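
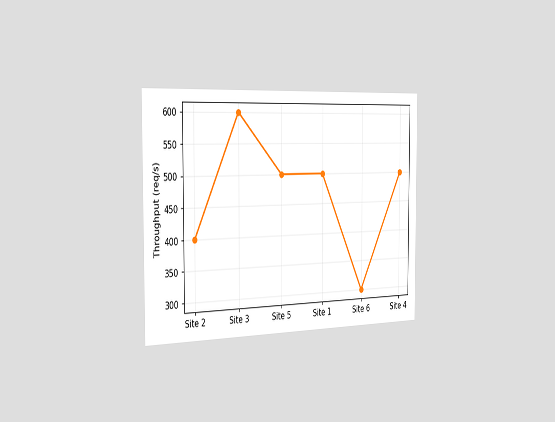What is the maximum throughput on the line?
The chart is viewed slightly from the left. The highest point is at Site 3, and reading across to the y-axis gives 600req/s.

600req/s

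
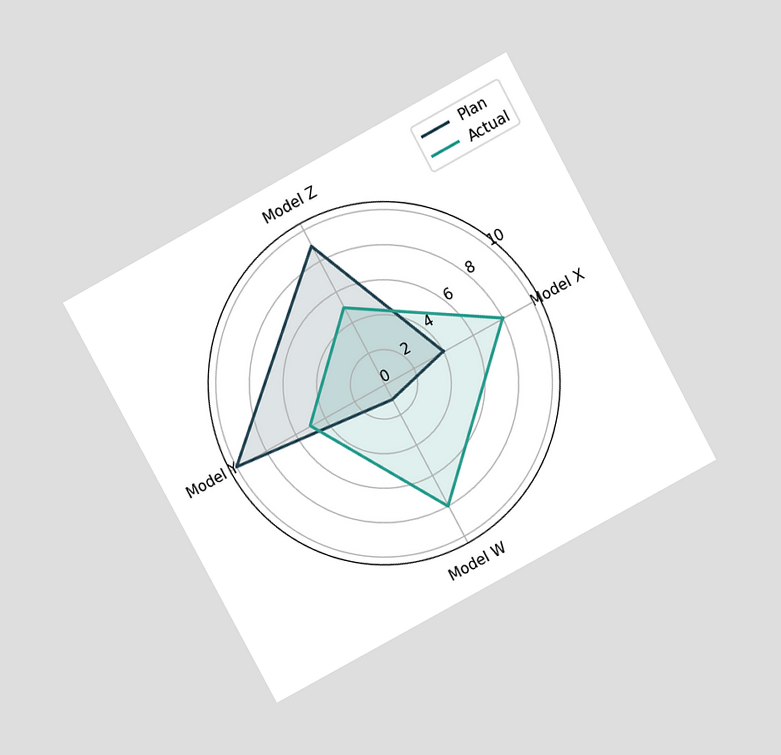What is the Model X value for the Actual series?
The chart is tilted about 28° counter-clockwise and viewed slightly from above. On the Model X axis, Actual reaches 8.

8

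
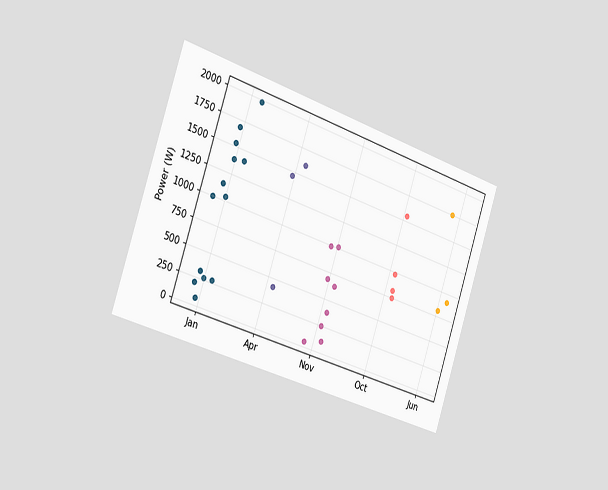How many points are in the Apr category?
3

The chart is tilted about 18° clockwise and viewed slightly from the left. Counting the markers in the Apr column gives 3.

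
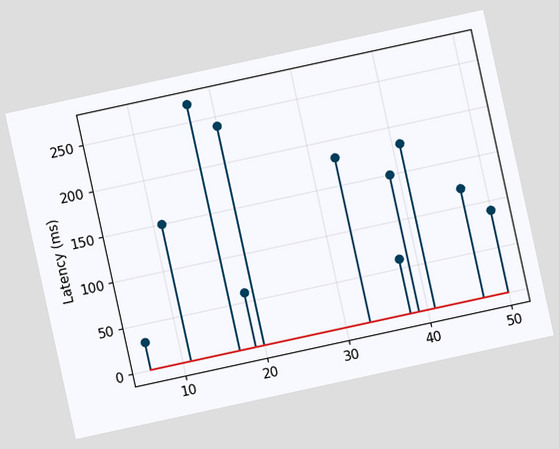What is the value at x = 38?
60ms

The chart is tilted about 12° counter-clockwise. The stem at x=38 reaches 60ms.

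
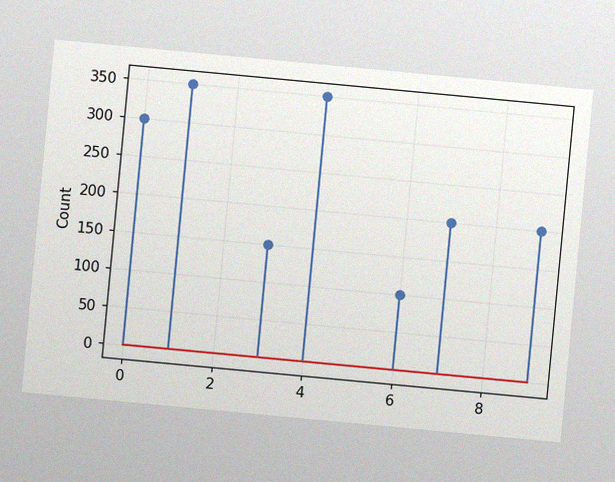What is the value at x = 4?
350

The chart is tilted about 5° clockwise, with some photo noise. The stem at x=4 reaches 350.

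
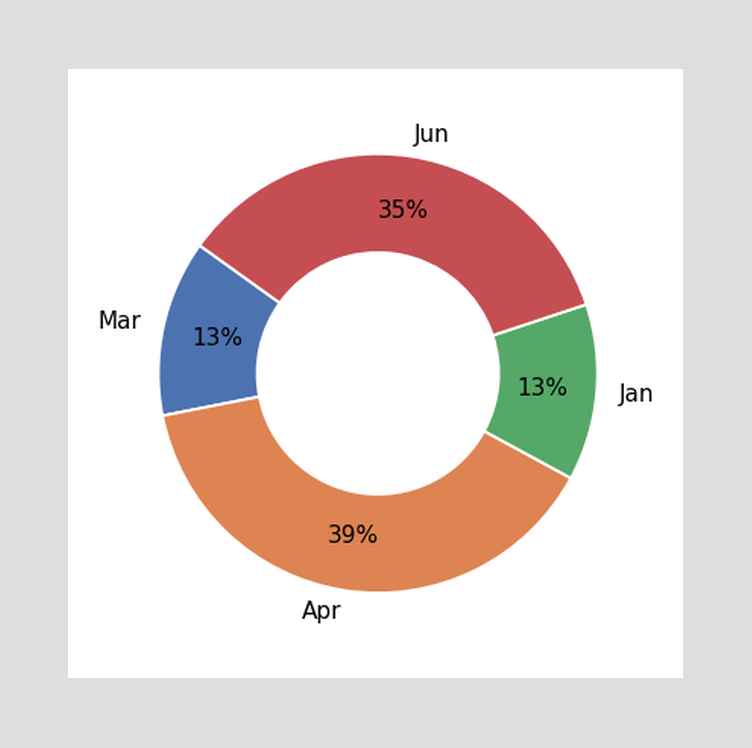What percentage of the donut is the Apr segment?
39%

The Apr segment takes up 39% of the ring.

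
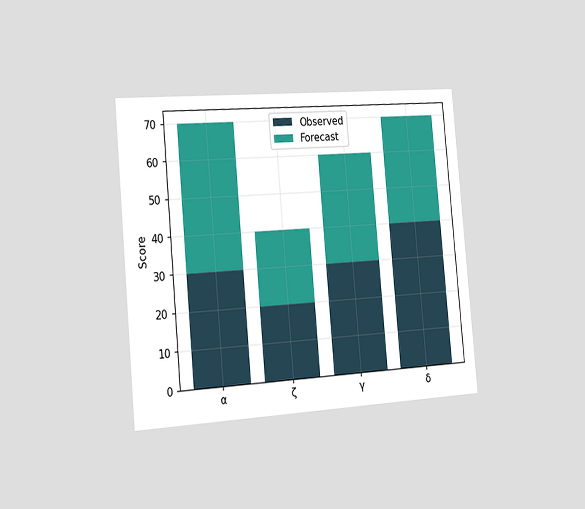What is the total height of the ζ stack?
40

The chart is tilted about 5° counter-clockwise and viewed slightly from the left. The ζ stack's top reaches 40 on the y-axis.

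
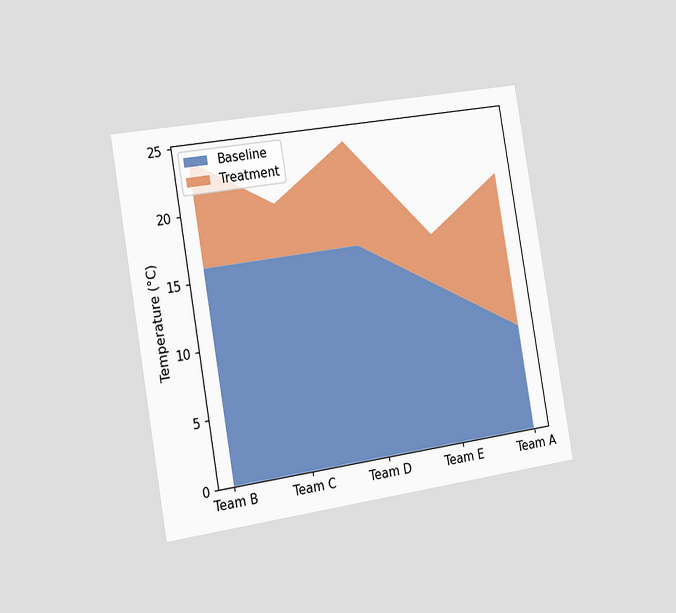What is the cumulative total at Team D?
The chart is tilted about 10° counter-clockwise and viewed slightly from the left. The stacked total at Team D reaches 24°C.

24°C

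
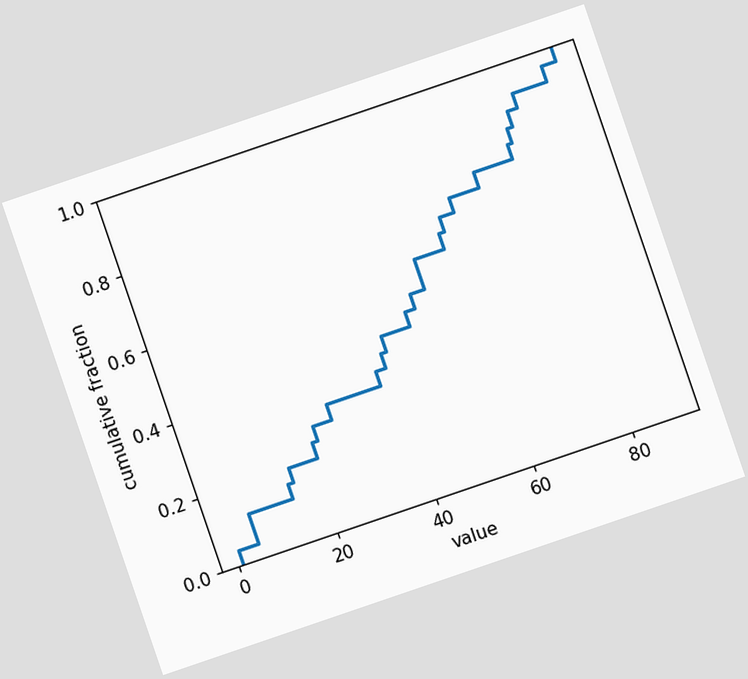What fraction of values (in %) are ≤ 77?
88%

The chart is tilted about 19° counter-clockwise. At x=77 the ECDF step is at 88%.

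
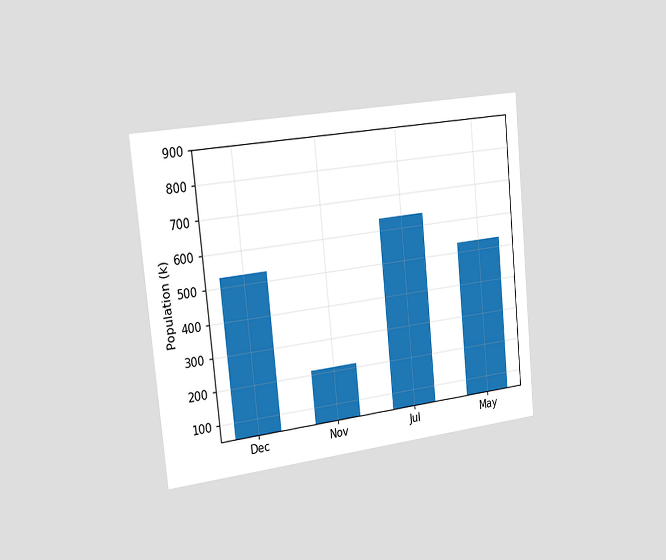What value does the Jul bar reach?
The chart is tilted about 6° counter-clockwise and viewed slightly from the left. Reading along the chart's y-axis, the Jul bar reaches 636k.

636k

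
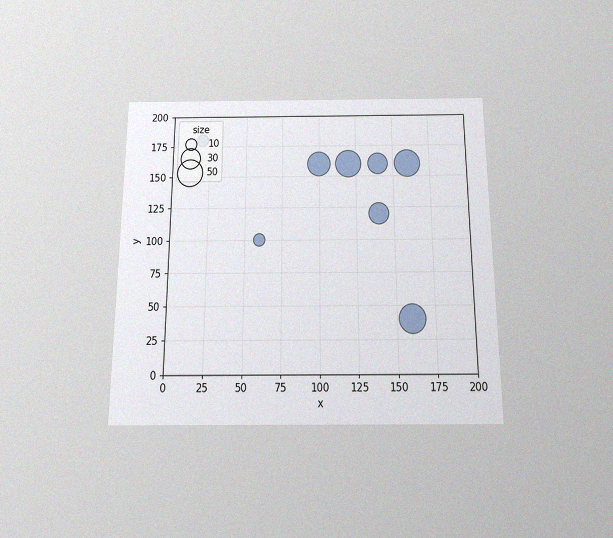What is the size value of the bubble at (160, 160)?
50

The chart is viewed slightly from below, with some photo noise. Matching the bubble at (160, 160) against the size legend gives 50.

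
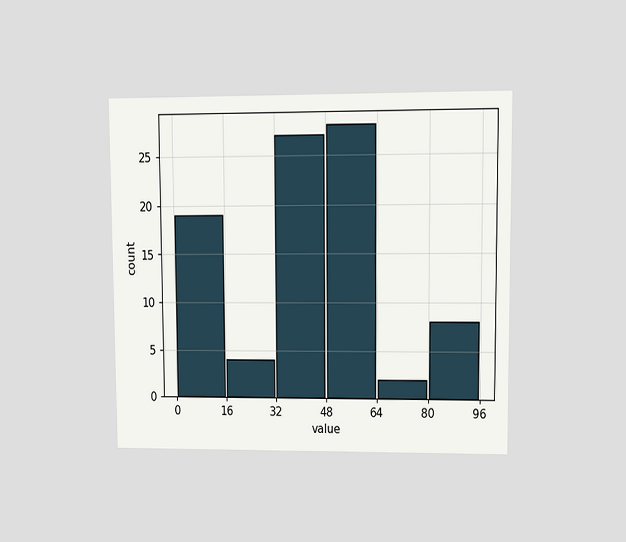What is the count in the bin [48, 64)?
The chart is viewed at a slight angle. The [48, 64) bin has height 28.

28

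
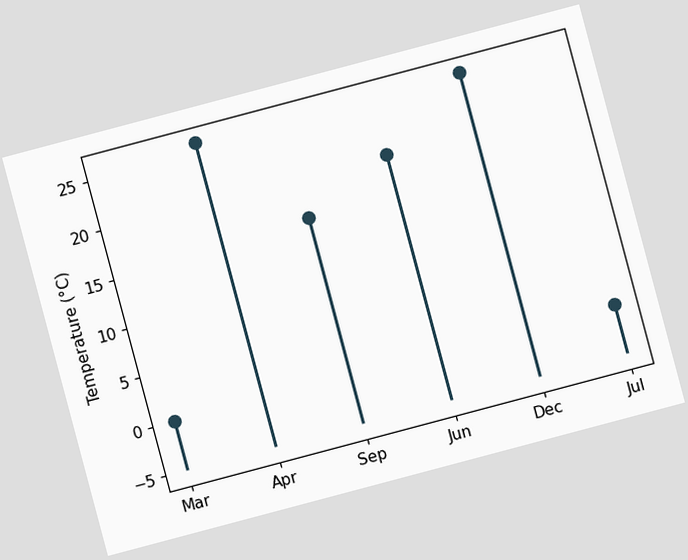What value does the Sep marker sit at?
The chart is tilted about 15° counter-clockwise. The Sep marker sits at 16°C.

16°C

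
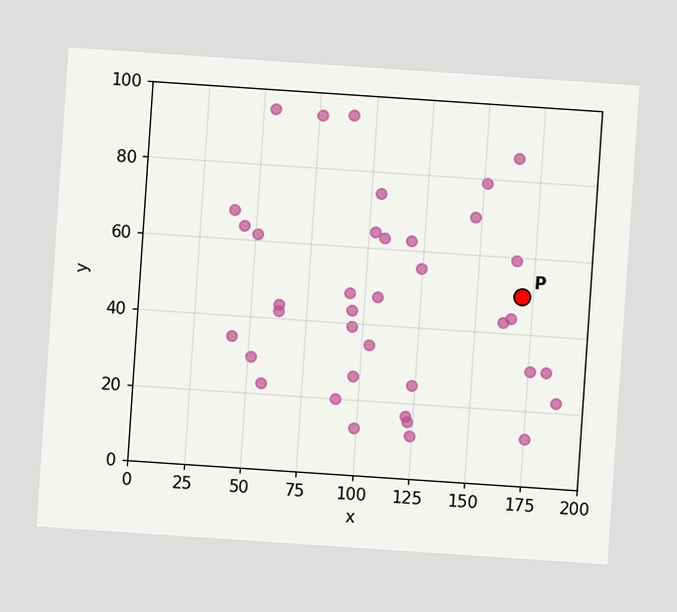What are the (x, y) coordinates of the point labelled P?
(170, 50)

The chart is tilted about 4° clockwise. Following the gridlines from P to each axis, P sits at (170, 50).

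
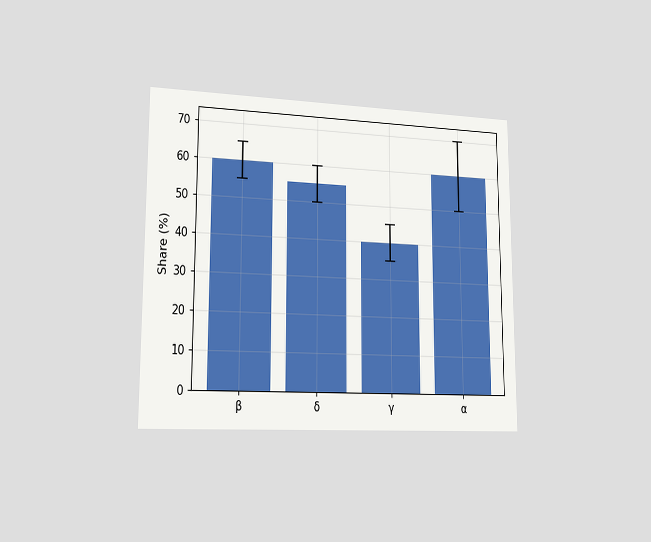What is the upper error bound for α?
The chart is viewed slightly from the left. The α bar's upper whisker reaches 70%.

70%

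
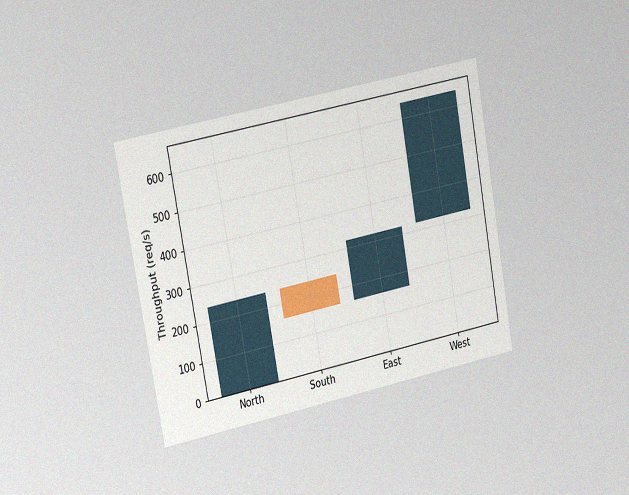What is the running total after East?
The chart is tilted about 11° counter-clockwise and viewed slightly from the left, with some photo noise. After East the running total reaches 320req/s.

320req/s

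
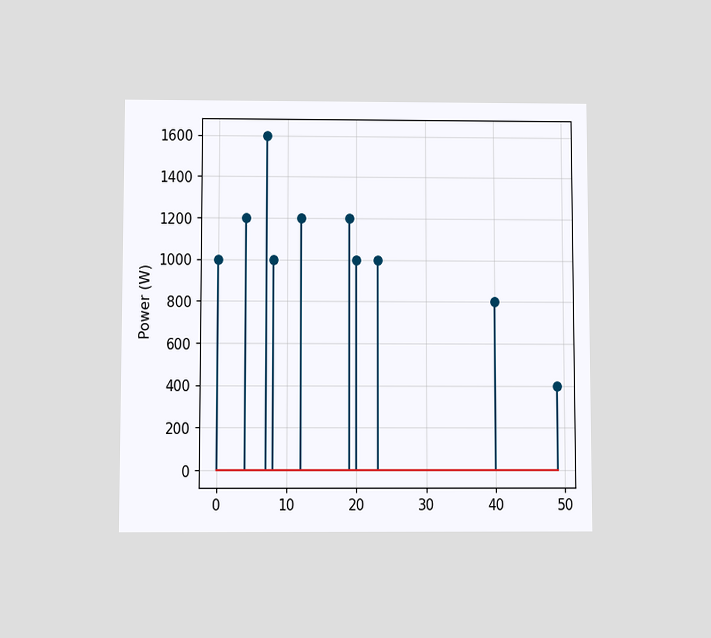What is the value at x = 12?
1200W

The chart is viewed slightly from below. The stem at x=12 reaches 1200W.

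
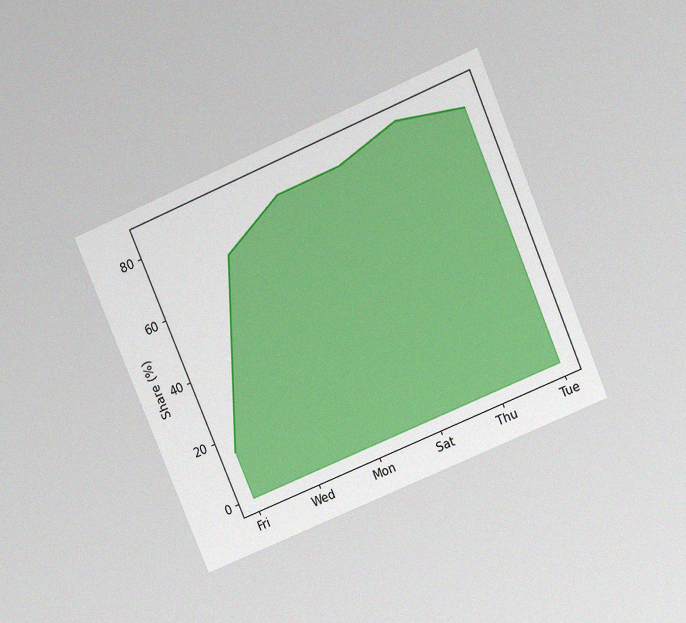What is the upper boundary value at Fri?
15%

The chart is tilted about 23° counter-clockwise and viewed slightly from above, with some photo noise. At Fri the upper boundary is at 15%.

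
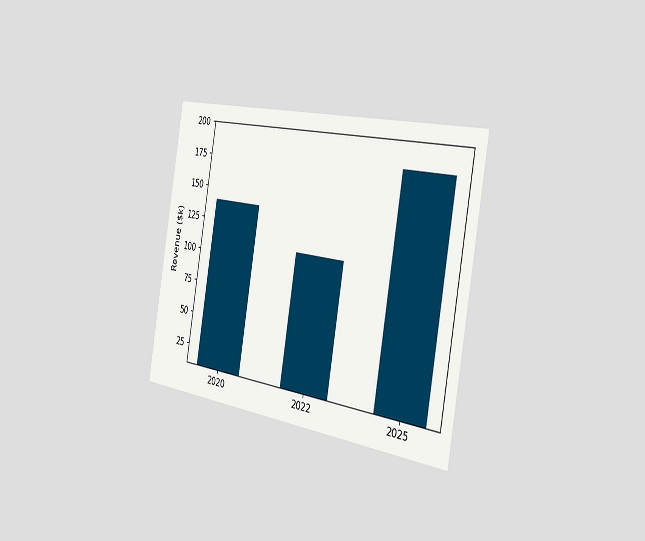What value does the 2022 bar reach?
The chart is tilted about 10° clockwise and viewed slightly from the right. Reading along the chart's y-axis, the 2022 bar reaches $110k.

$110k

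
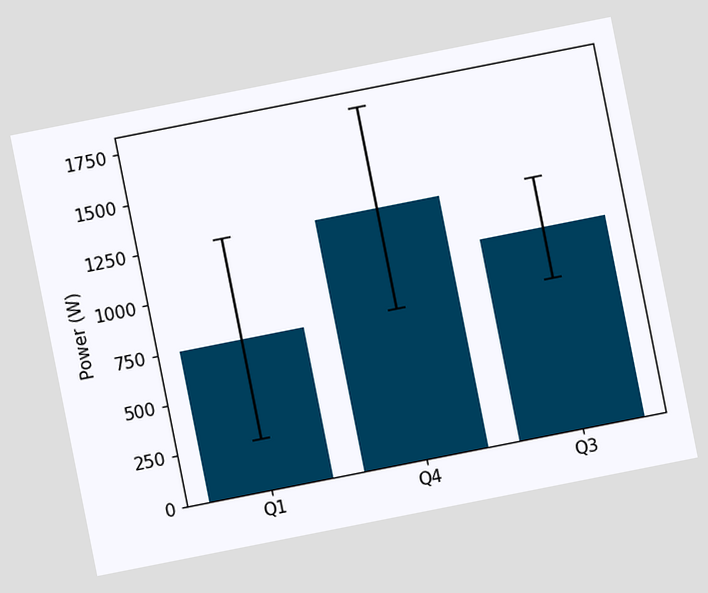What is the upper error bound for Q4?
1750W

The chart is tilted about 11° counter-clockwise. The Q4 bar's upper whisker reaches 1750W.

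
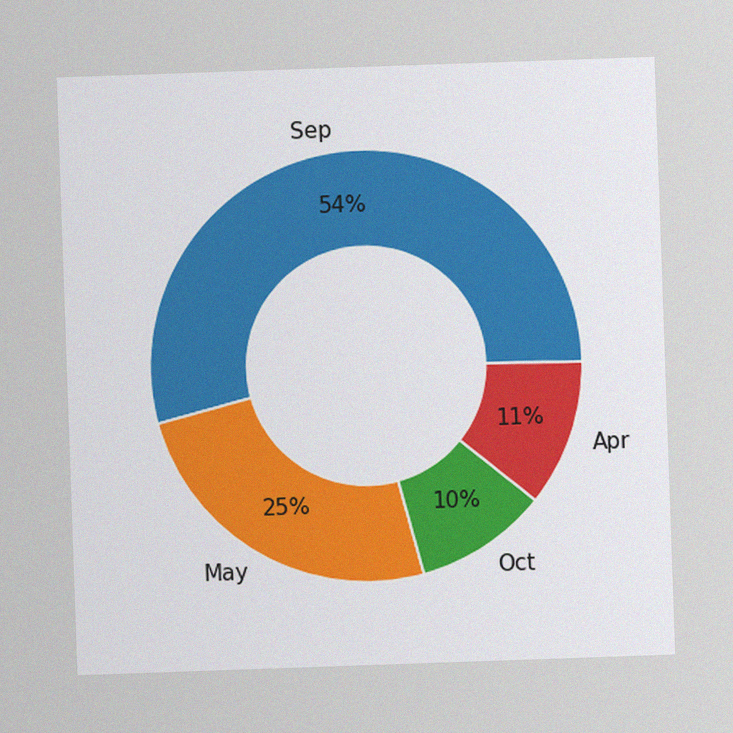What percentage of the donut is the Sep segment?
The image has some photo noise and uneven lighting. The Sep segment takes up 54% of the ring.

54%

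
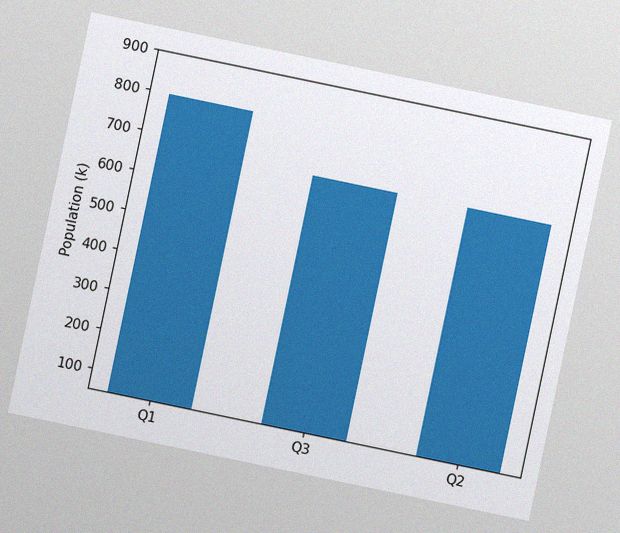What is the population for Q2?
672k

The chart is tilted about 12° clockwise, with some photo noise. Reading along the chart's y-axis, the Q2 bar reaches 672k.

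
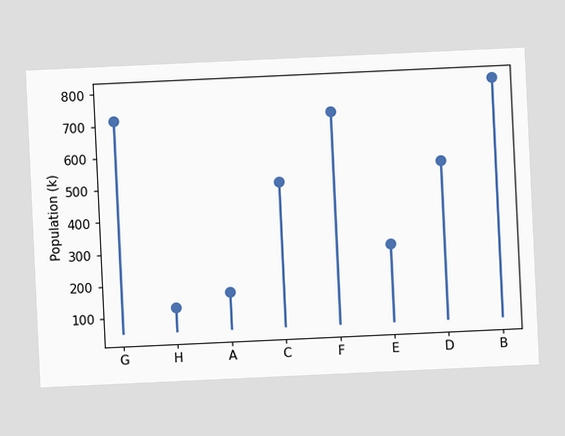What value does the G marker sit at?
714k

The chart is tilted about 3° counter-clockwise. The G marker sits at 714k.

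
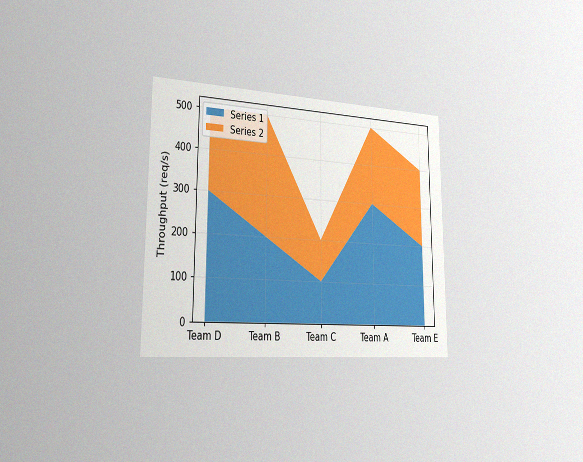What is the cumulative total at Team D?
The chart is viewed slightly from the left, with some photo noise. The stacked total at Team D reaches 500req/s.

500req/s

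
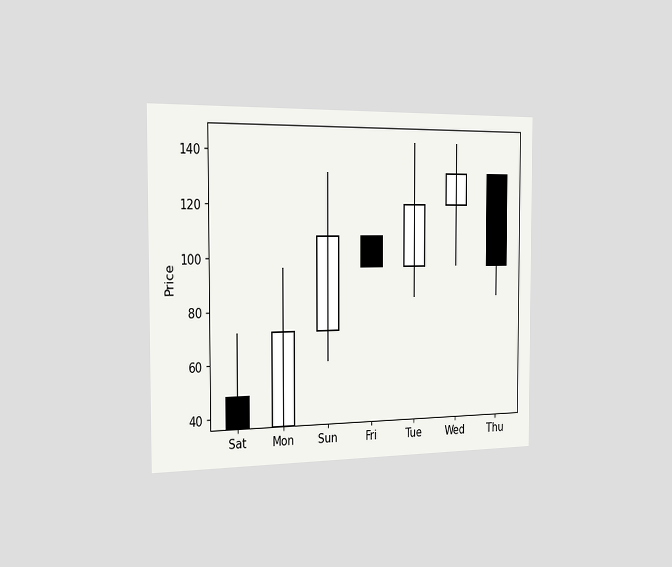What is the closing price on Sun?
108

The chart is viewed slightly from the left. The Sun candle closes at 108.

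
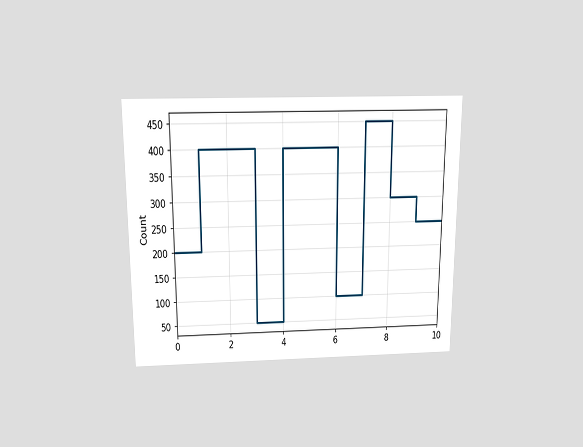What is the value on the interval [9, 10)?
250

The chart is viewed slightly from above. On [9, 10) the step sits at 250.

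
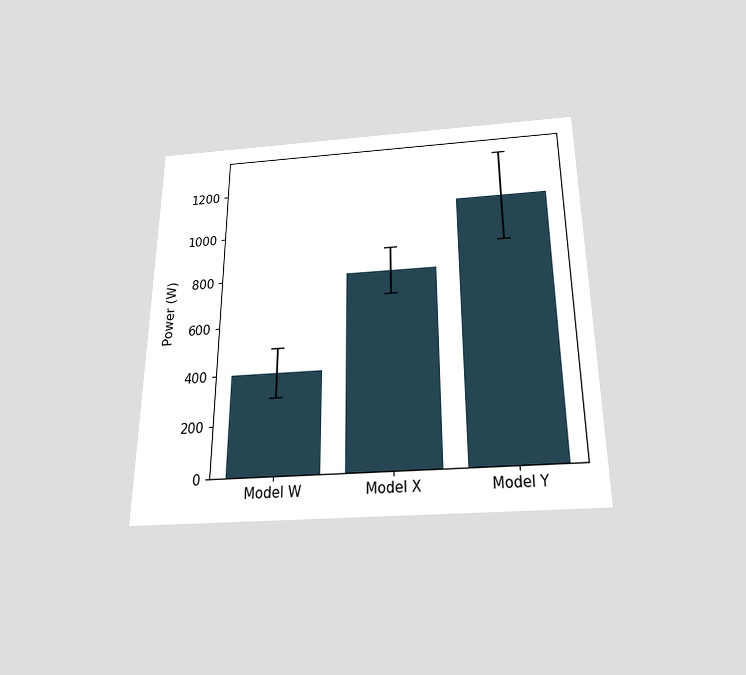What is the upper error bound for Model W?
500W

The chart is viewed slightly from below. The Model W bar's upper whisker reaches 500W.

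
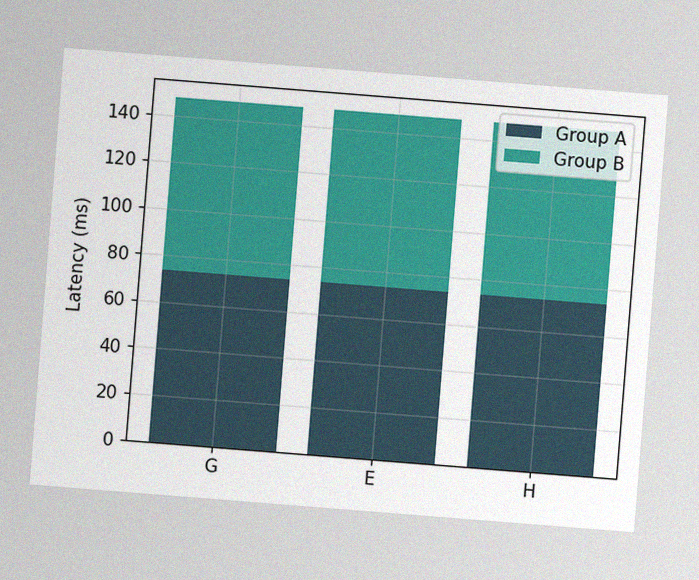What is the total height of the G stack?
148ms

The chart is tilted about 5° clockwise, with some photo noise. The G stack's top reaches 148ms on the y-axis.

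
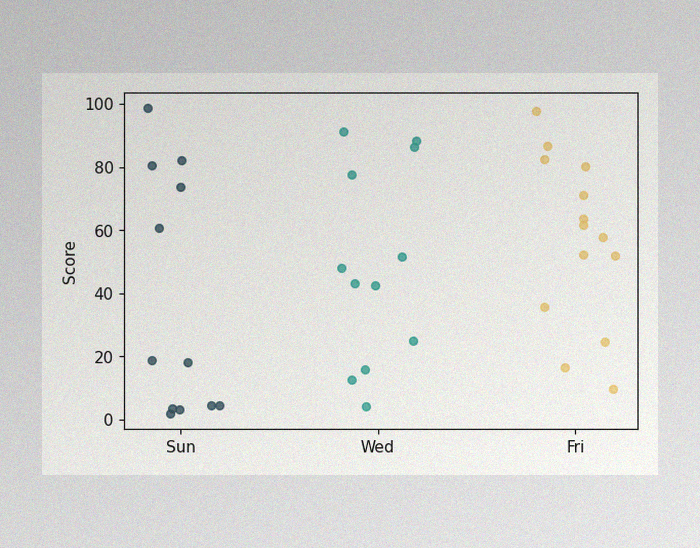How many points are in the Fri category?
The image has some photo noise and uneven lighting. Counting the markers in the Fri column gives 14.

14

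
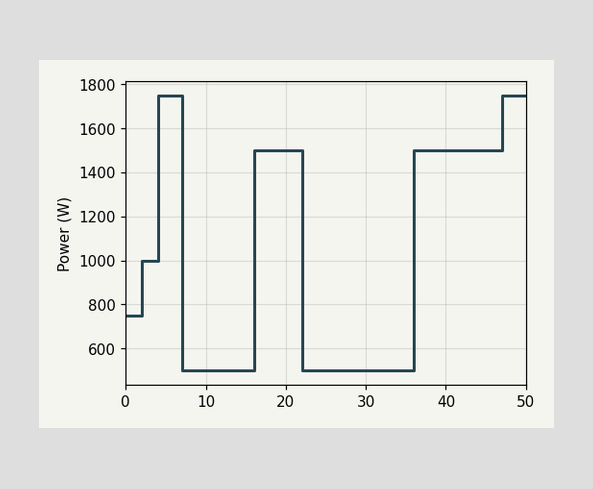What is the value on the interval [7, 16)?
On [7, 16) the step sits at 500W.

500W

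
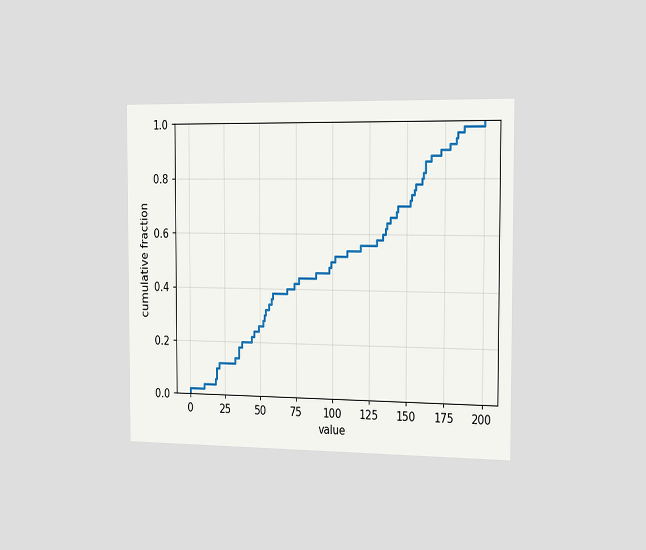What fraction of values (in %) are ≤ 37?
The chart is viewed slightly from the right. At x=37 the ECDF step is at 20%.

20%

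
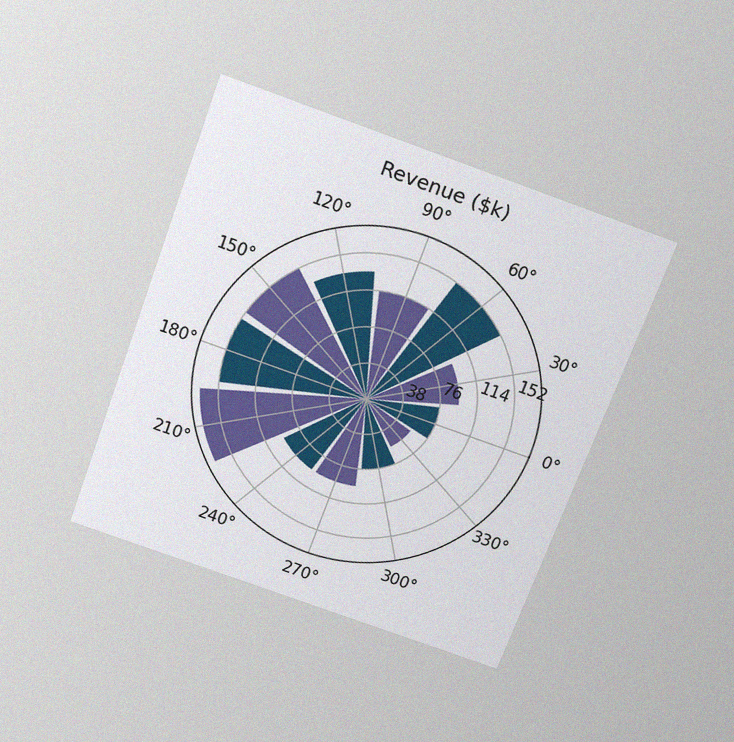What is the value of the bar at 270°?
$95k

The chart is tilted about 20° clockwise and viewed slightly from above, with some photo noise. The bar at 270° reaches $95k on the radial axis.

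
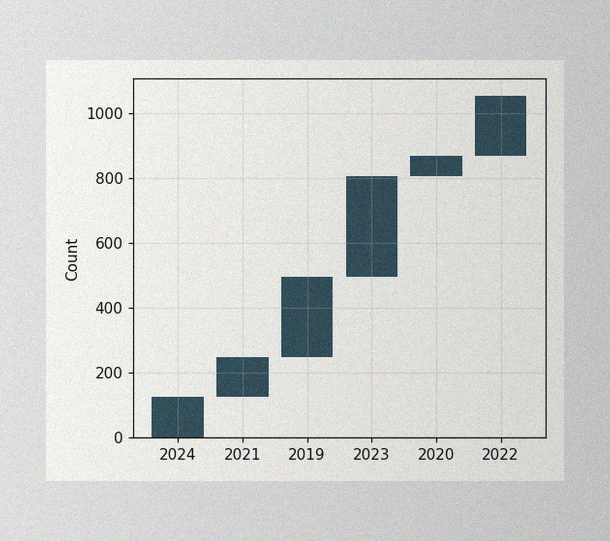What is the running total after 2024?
124

The image has some photo noise and uneven lighting. After 2024 the running total reaches 124.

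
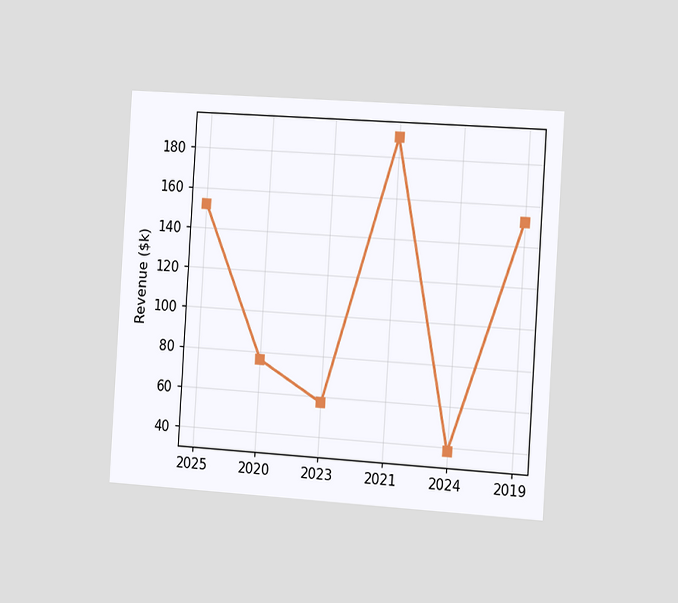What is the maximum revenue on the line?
The chart is tilted about 4° clockwise and viewed slightly from the right. The highest point is at 2021, and reading across to the y-axis gives $190k.

$190k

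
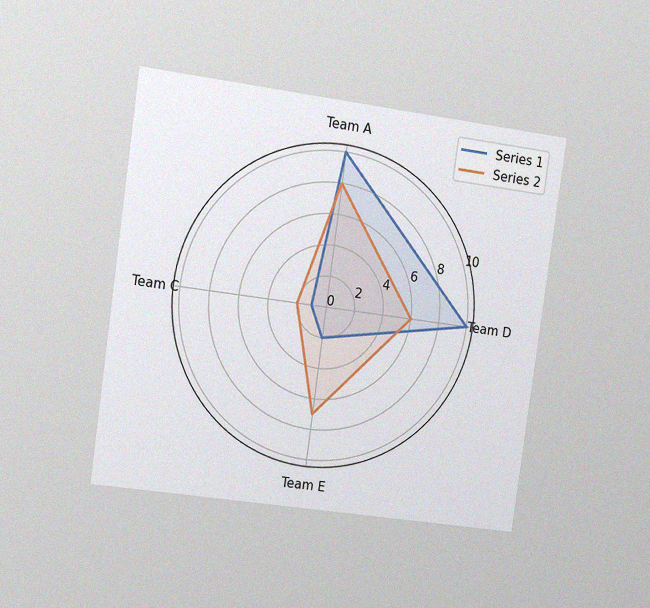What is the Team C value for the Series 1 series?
1

The chart is tilted about 8° clockwise and viewed slightly from the left, with some photo noise. On the Team C axis, Series 1 reaches 1.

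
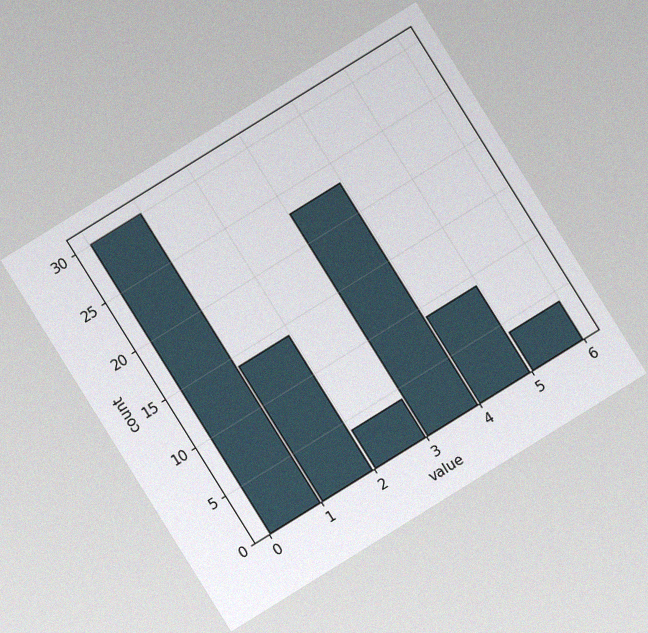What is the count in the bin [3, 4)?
23

The chart is tilted about 32° counter-clockwise, with some photo noise. The [3, 4) bin has height 23.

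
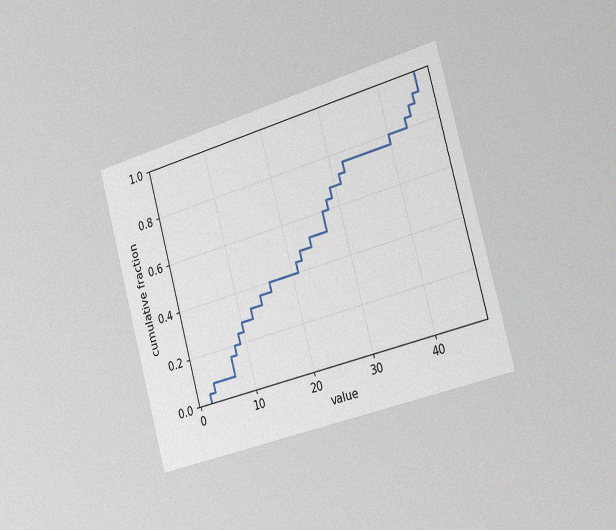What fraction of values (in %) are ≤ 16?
40%

The chart is tilted about 15° counter-clockwise and viewed slightly from the right, with some photo noise. At x=16 the ECDF step is at 40%.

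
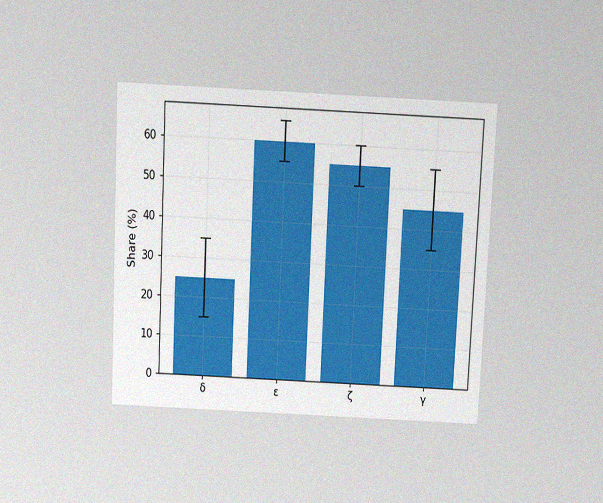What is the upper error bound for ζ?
60%

The chart is tilted about 3° clockwise and viewed slightly from above, with some photo noise. The ζ bar's upper whisker reaches 60%.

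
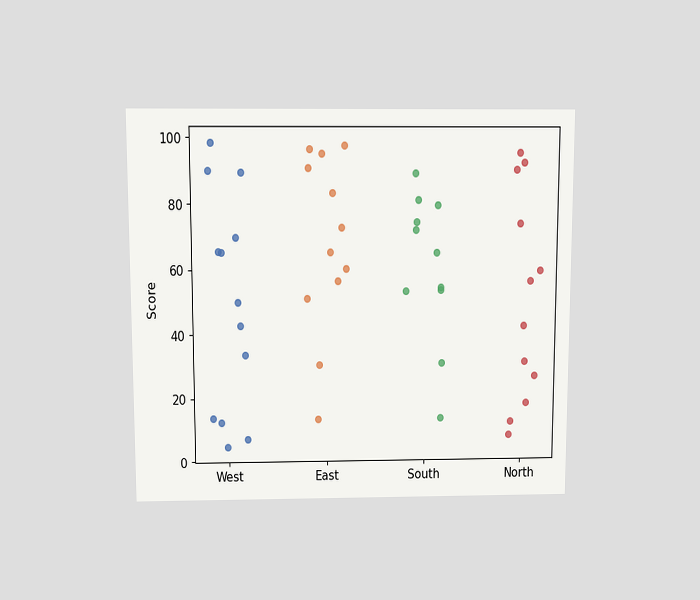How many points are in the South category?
11

The chart is viewed slightly from above. Counting the markers in the South column gives 11.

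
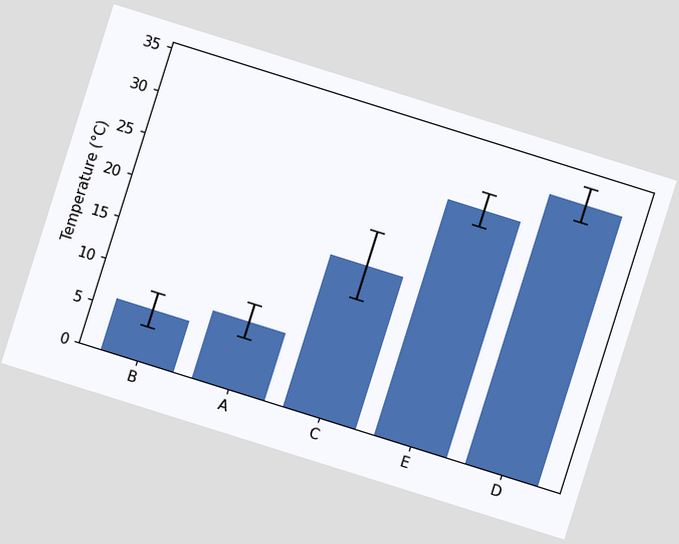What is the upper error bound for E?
30°C

The chart is tilted about 17° clockwise. The E bar's upper whisker reaches 30°C.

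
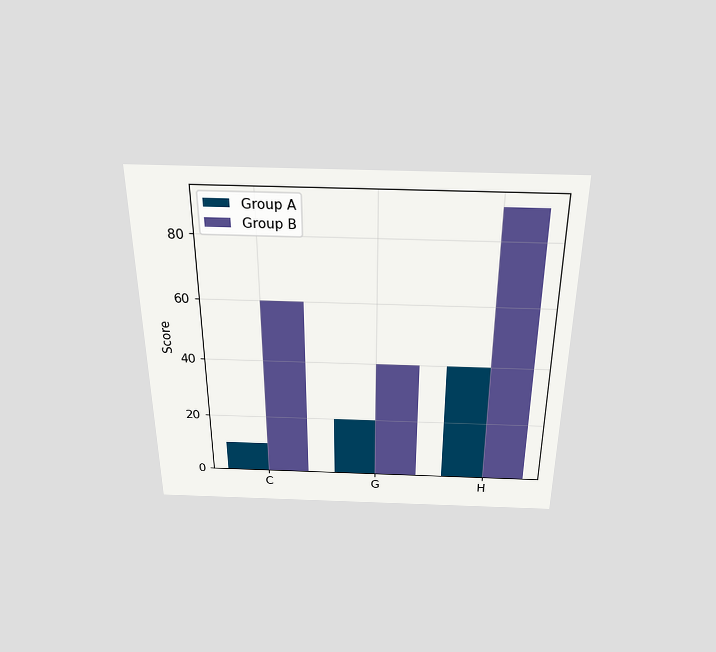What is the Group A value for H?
The chart is viewed slightly from above. The Group A bar at H reaches 40 on the y-axis.

40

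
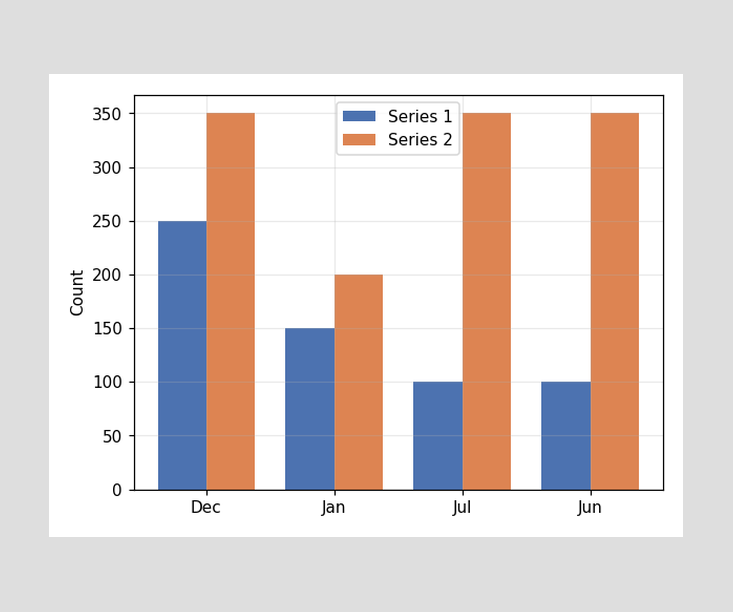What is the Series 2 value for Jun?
The Series 2 bar at Jun reaches 350 on the y-axis.

350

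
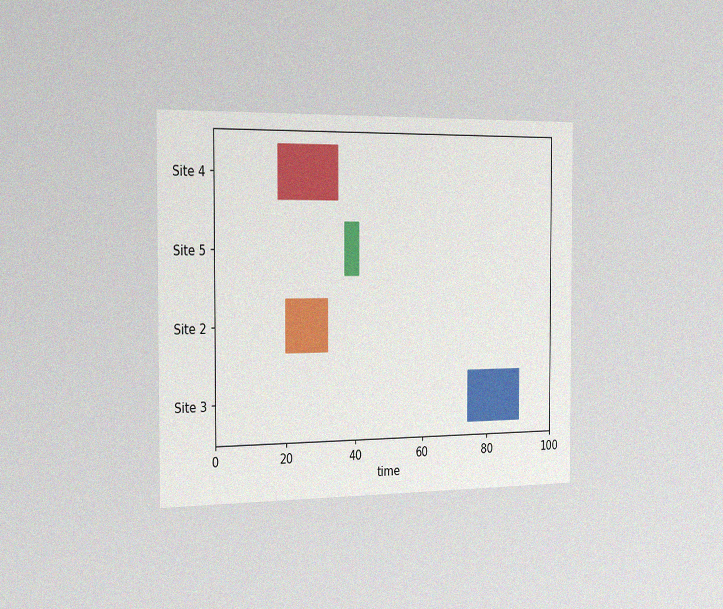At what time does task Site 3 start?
The chart is viewed slightly from the left, with some photo noise. The Site 3 bar begins at t=74.

74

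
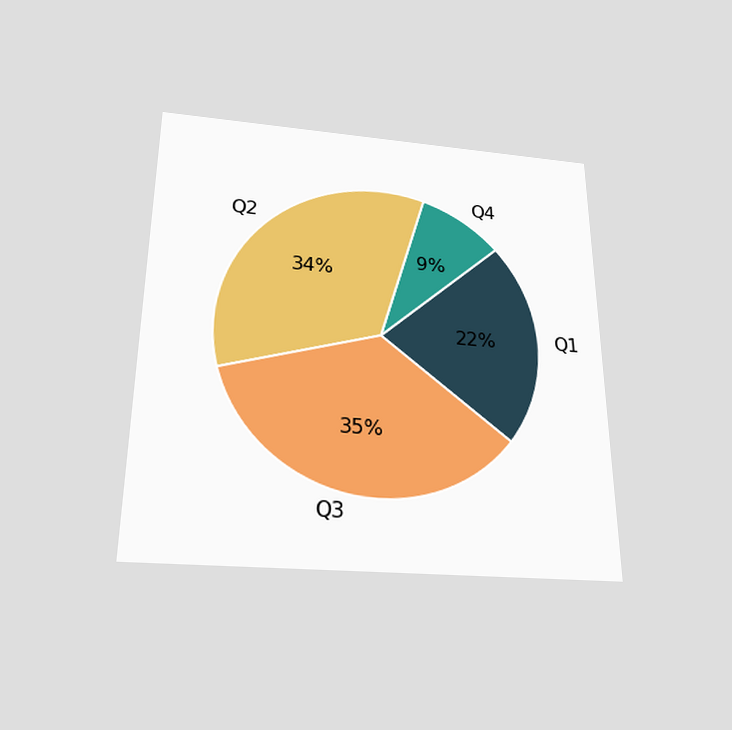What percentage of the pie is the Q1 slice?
The chart is viewed slightly from below. The Q1 slice takes up 22% of the pie.

22%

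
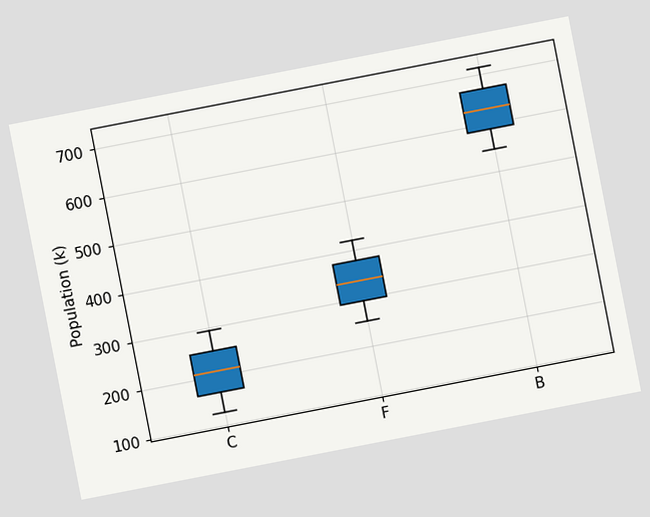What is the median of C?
The chart is tilted about 11° counter-clockwise. The median line in the C box sits at 210k.

210k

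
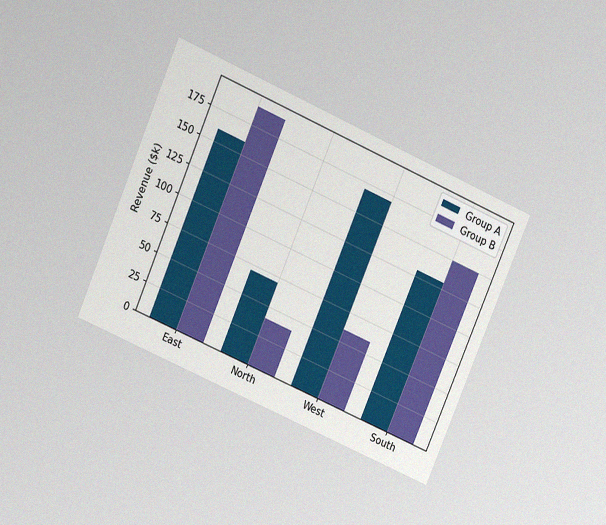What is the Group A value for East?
$160k

The chart is tilted about 23° clockwise and viewed at a slight angle, with some photo noise. The Group A bar at East reaches $160k on the y-axis.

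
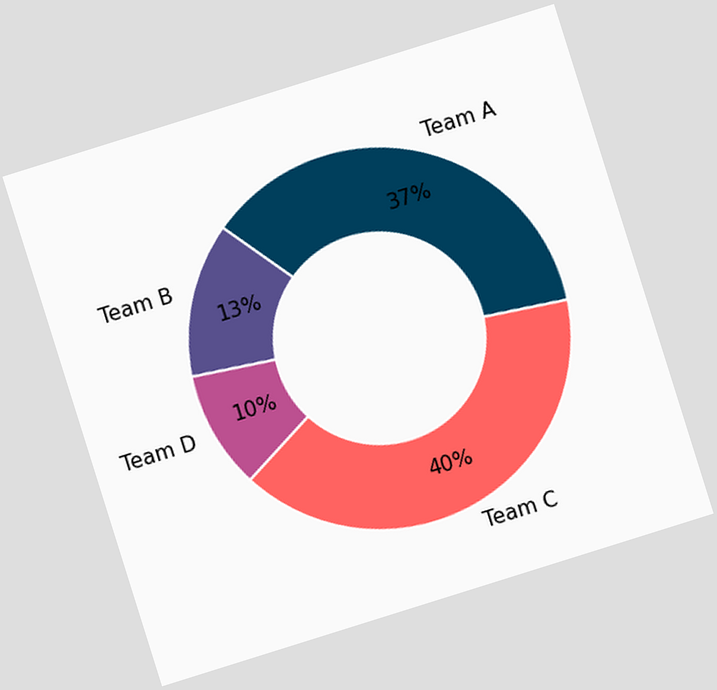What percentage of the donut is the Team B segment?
13%

The chart is tilted about 17° counter-clockwise. The Team B segment takes up 13% of the ring.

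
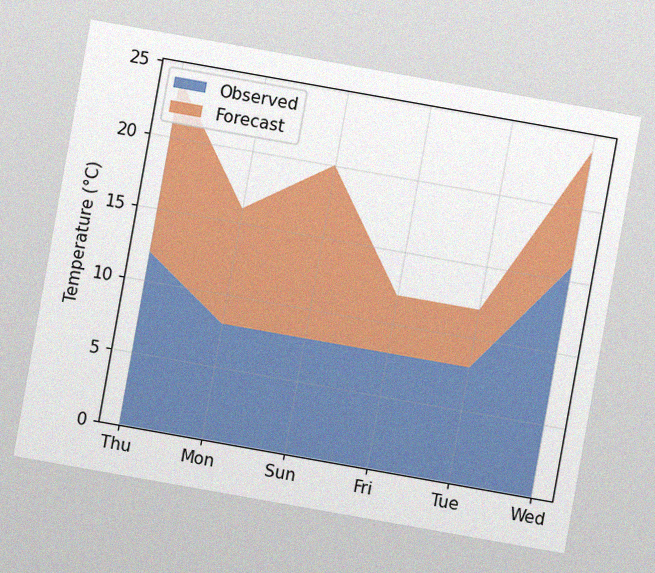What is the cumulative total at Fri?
12°C

The chart is tilted about 10° clockwise, with some photo noise. The stacked total at Fri reaches 12°C.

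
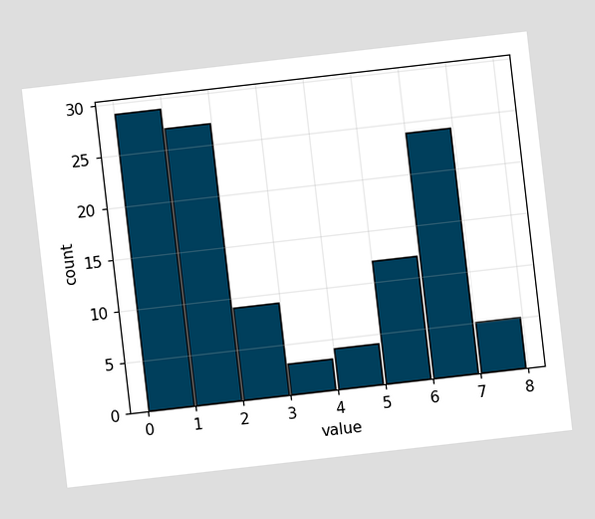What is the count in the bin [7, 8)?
The chart is tilted about 7° counter-clockwise. The [7, 8) bin has height 5.

5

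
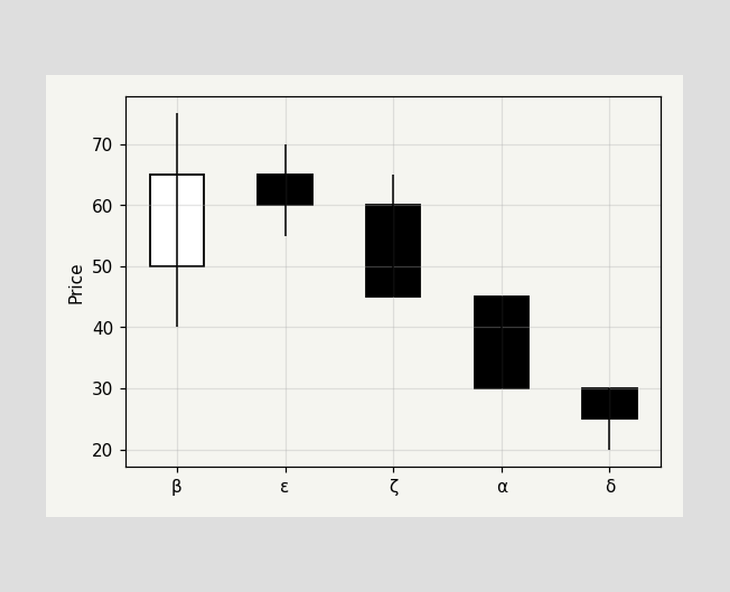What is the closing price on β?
The β candle closes at 65.

65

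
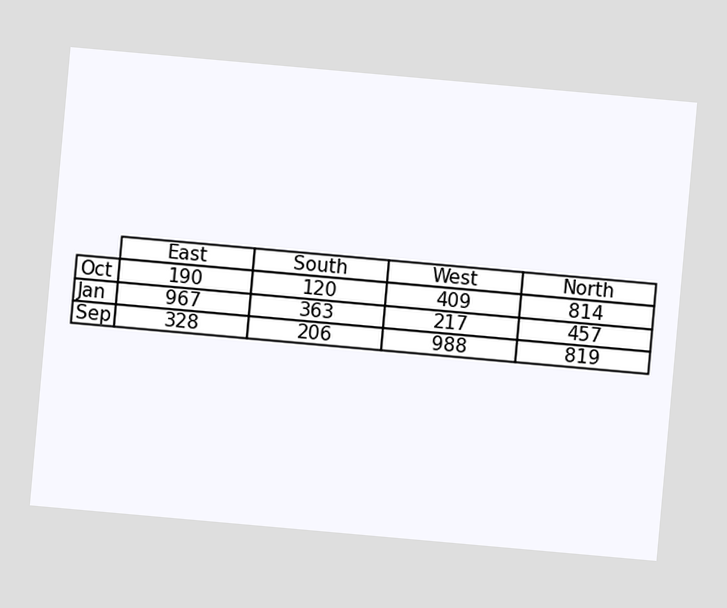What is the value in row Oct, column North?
The chart is tilted about 5° clockwise. The (Oct, North) cell reads 814.

814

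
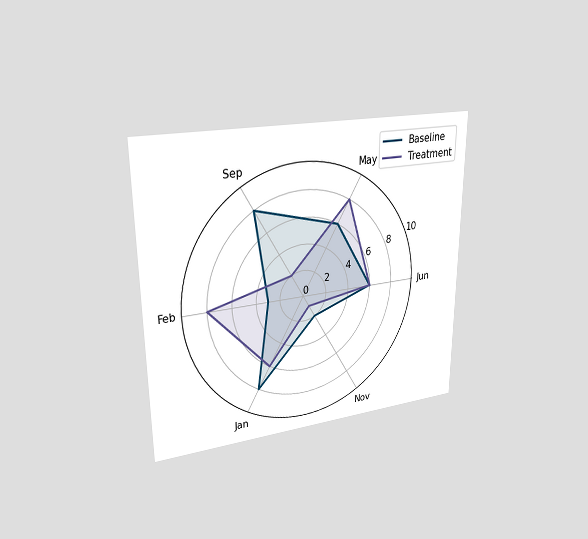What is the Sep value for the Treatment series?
2

The chart is viewed at a slight angle. On the Sep axis, Treatment reaches 2.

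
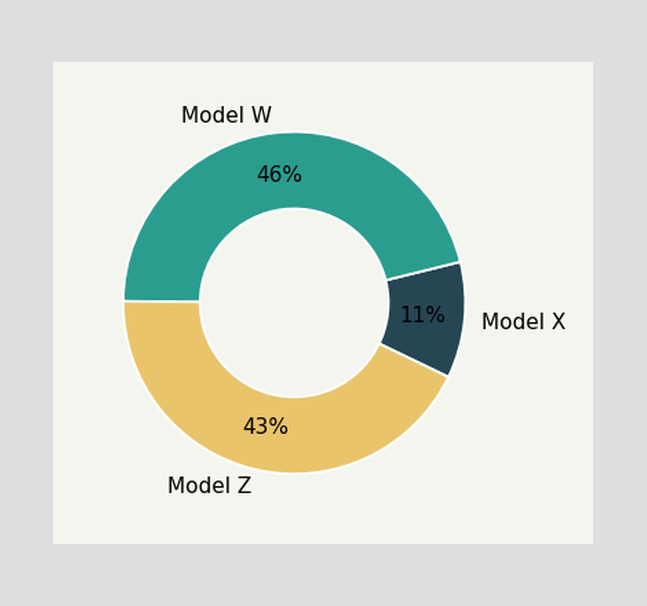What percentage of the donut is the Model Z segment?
The Model Z segment takes up 43% of the ring.

43%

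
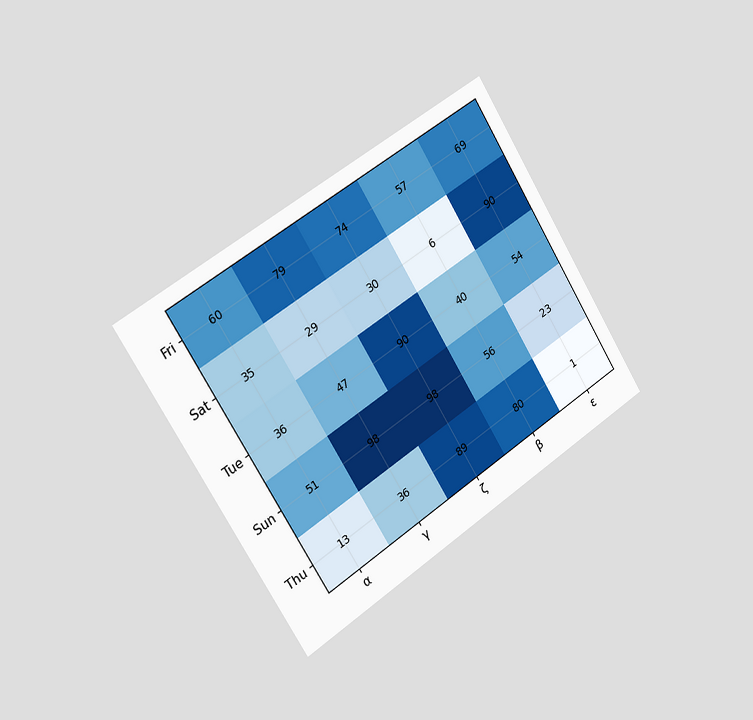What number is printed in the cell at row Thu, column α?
The chart is tilted about 32° counter-clockwise and viewed slightly from the left. The (Thu, α) cell reads 13.

13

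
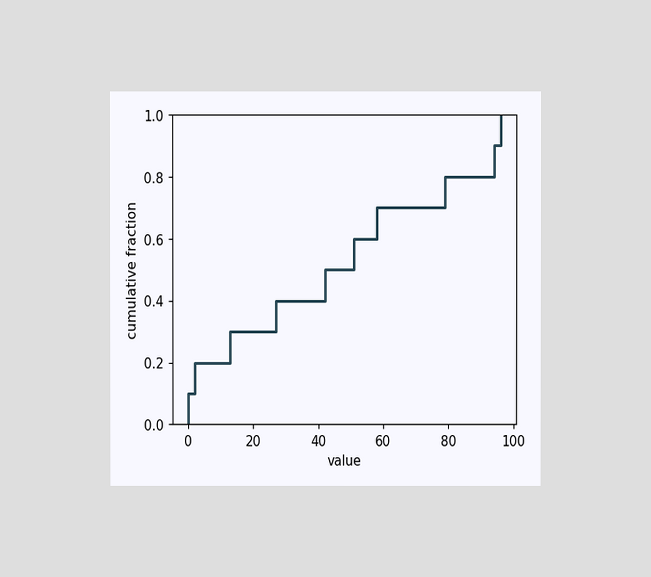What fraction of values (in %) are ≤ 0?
10%

The chart is viewed at a slight angle. At x=0 the ECDF step is at 10%.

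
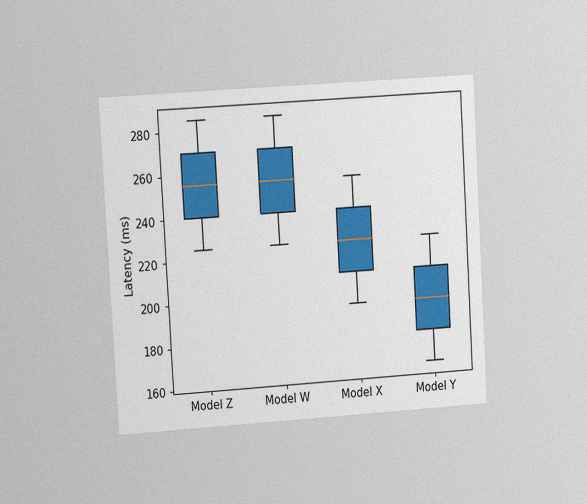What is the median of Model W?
255ms

The chart is tilted about 3° counter-clockwise and viewed at a slight angle, with some photo noise. The median line in the Model W box sits at 255ms.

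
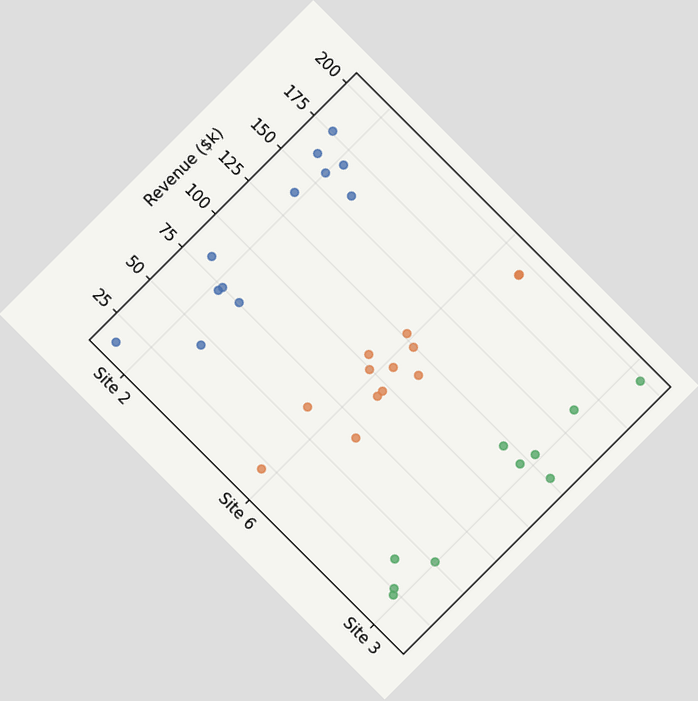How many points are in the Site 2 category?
12

The chart is tilted about 45° clockwise. Counting the markers in the Site 2 column gives 12.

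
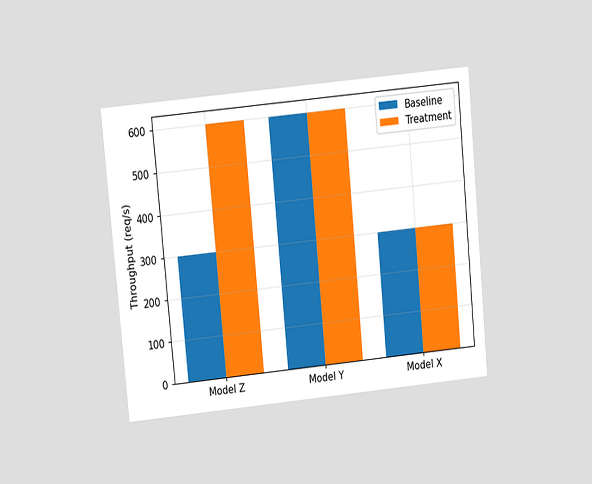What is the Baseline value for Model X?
The chart is tilted about 5° counter-clockwise and viewed at a slight angle. The Baseline bar at Model X reaches 300req/s on the y-axis.

300req/s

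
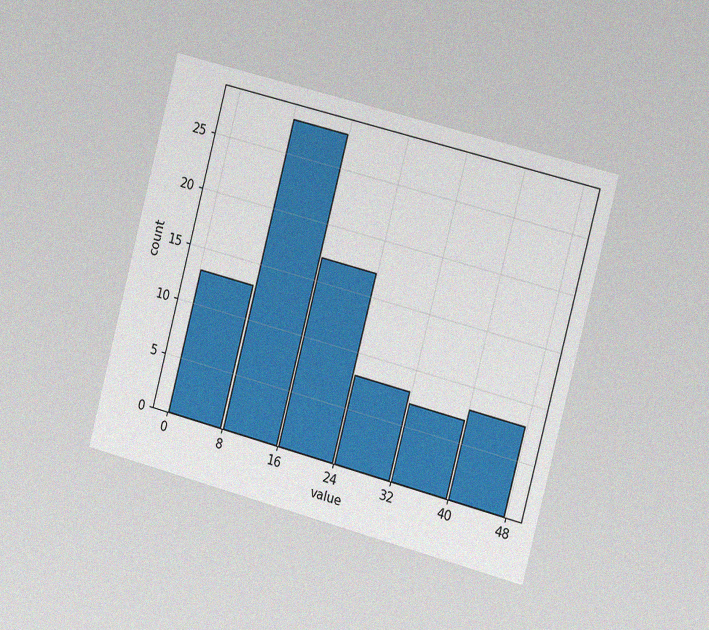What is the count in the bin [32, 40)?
7

The chart is tilted about 15° clockwise and viewed slightly from the right, with some photo noise. The [32, 40) bin has height 7.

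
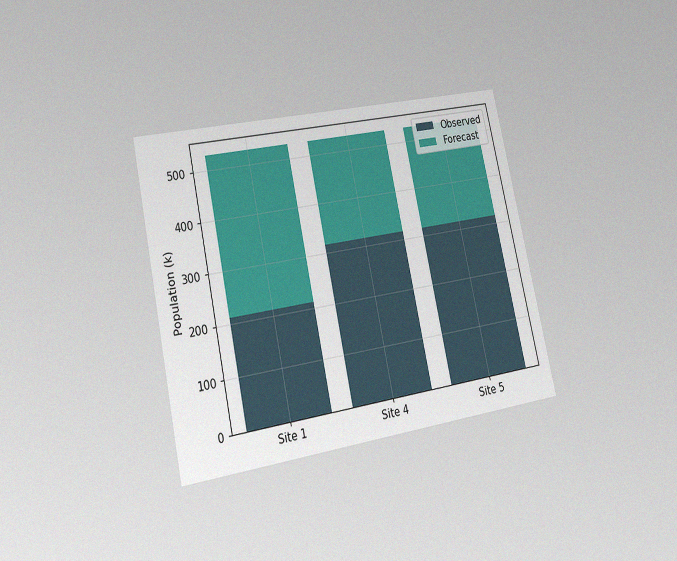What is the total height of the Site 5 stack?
The chart is tilted about 12° counter-clockwise and viewed at a slight angle, with some photo noise. The Site 5 stack's top reaches 530k on the y-axis.

530k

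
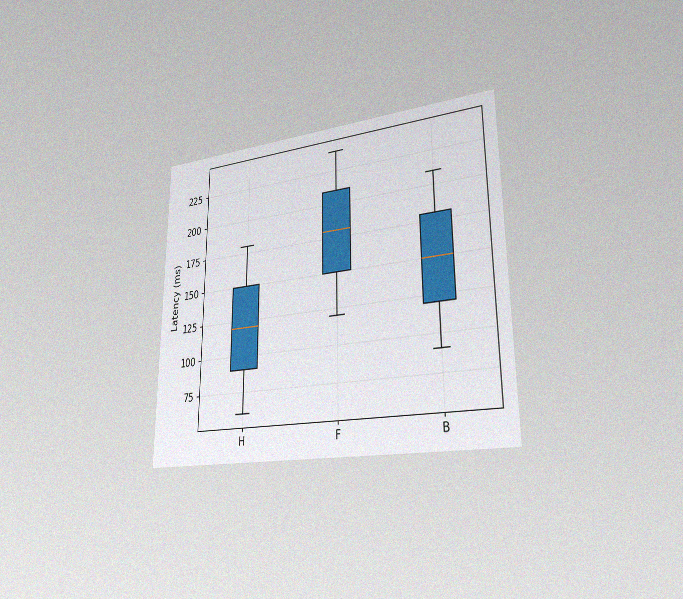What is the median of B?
150ms

The chart is viewed slightly from the right, with some photo noise. The median line in the B box sits at 150ms.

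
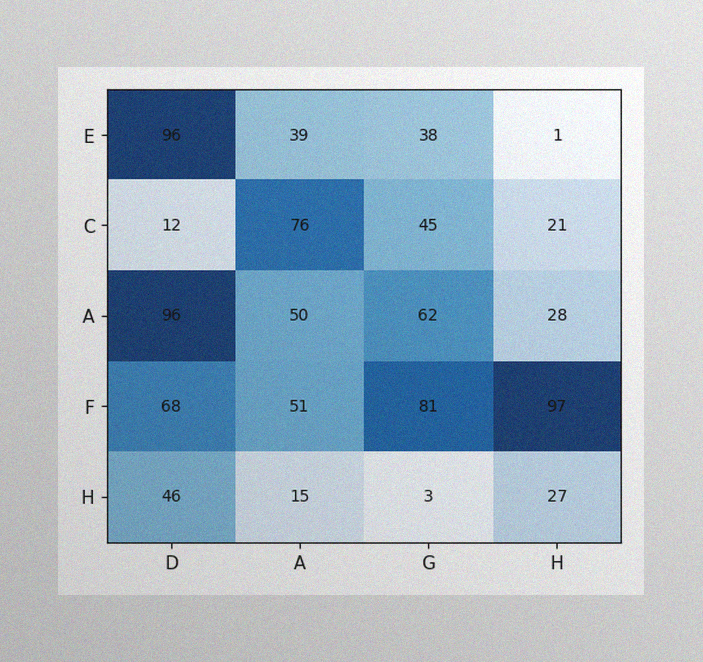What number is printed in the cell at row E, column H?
The image has some photo noise and uneven lighting. The (E, H) cell reads 1.

1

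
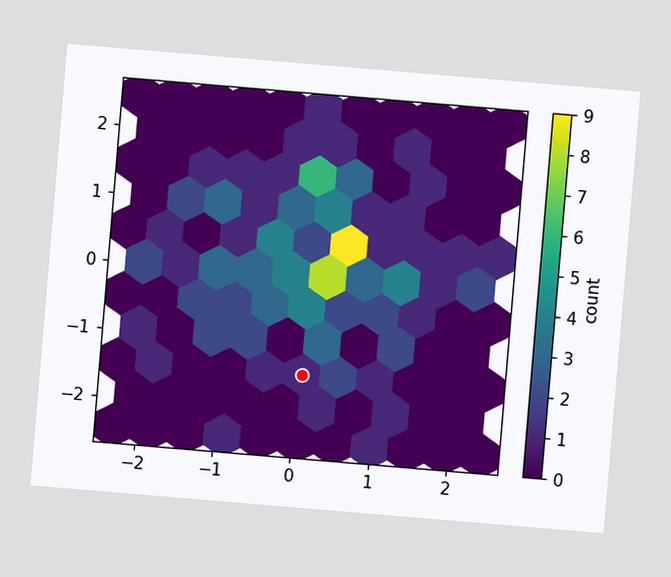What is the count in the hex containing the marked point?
1

The chart is tilted about 5° clockwise. The marked hex reads 1 on the colorbar.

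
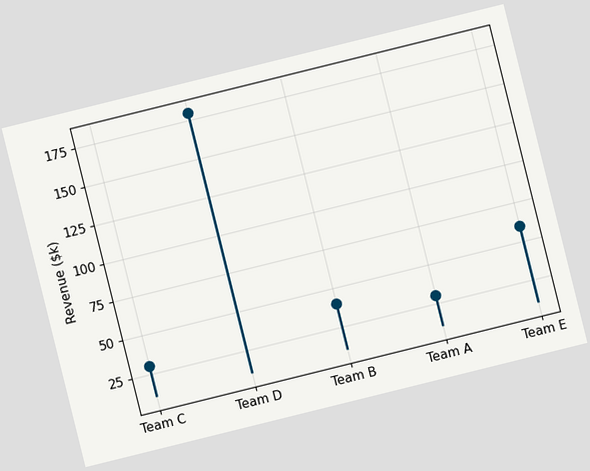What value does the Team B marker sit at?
$40k

The chart is tilted about 14° counter-clockwise. The Team B marker sits at $40k.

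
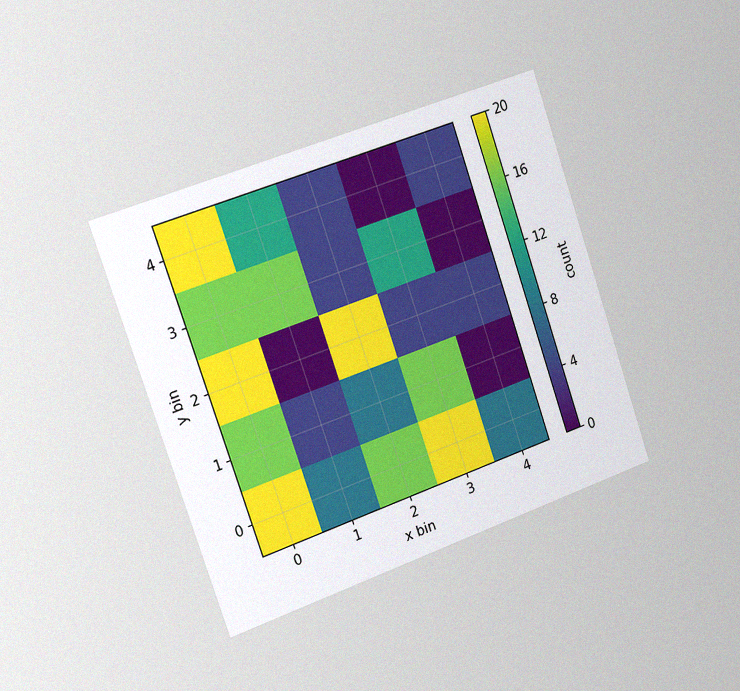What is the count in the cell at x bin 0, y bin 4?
20

The chart is tilted about 19° counter-clockwise and viewed slightly from the left, with some photo noise. Matching the cell (0, 4) against the colorbar gives 20.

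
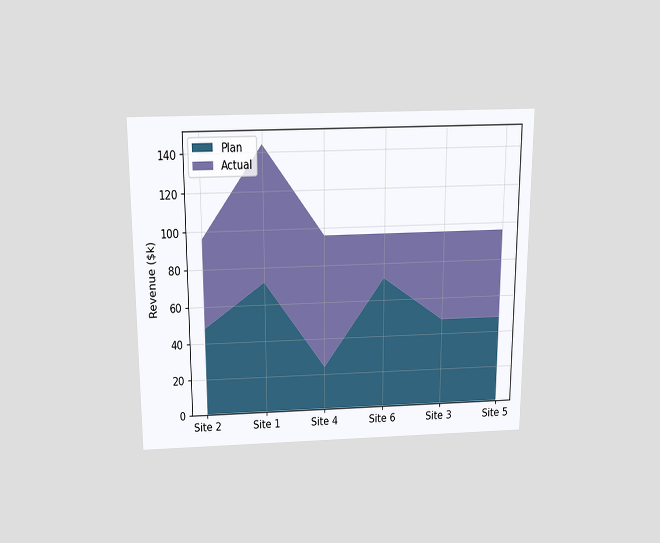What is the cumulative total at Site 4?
$96k

The chart is viewed slightly from above. The stacked total at Site 4 reaches $96k.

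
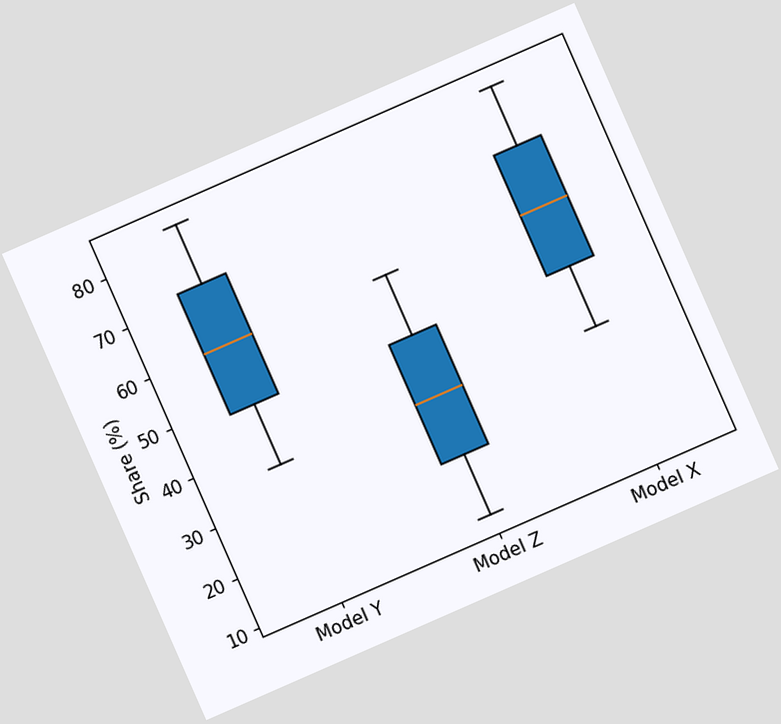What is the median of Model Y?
The chart is tilted about 24° counter-clockwise. The median line in the Model Y box sits at 60%.

60%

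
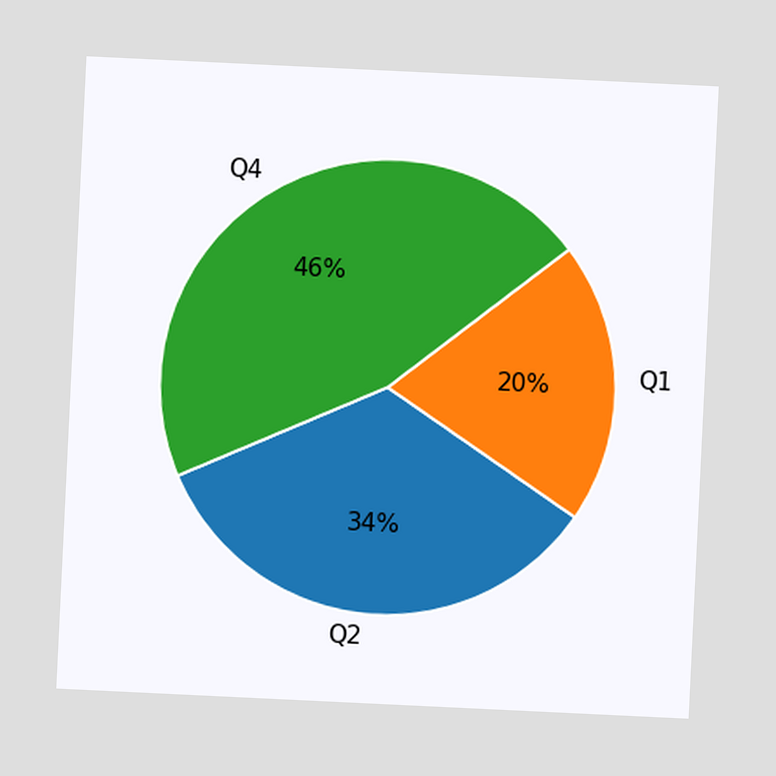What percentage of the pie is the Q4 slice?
The chart is tilted about 3° clockwise. The Q4 slice takes up 46% of the pie.

46%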